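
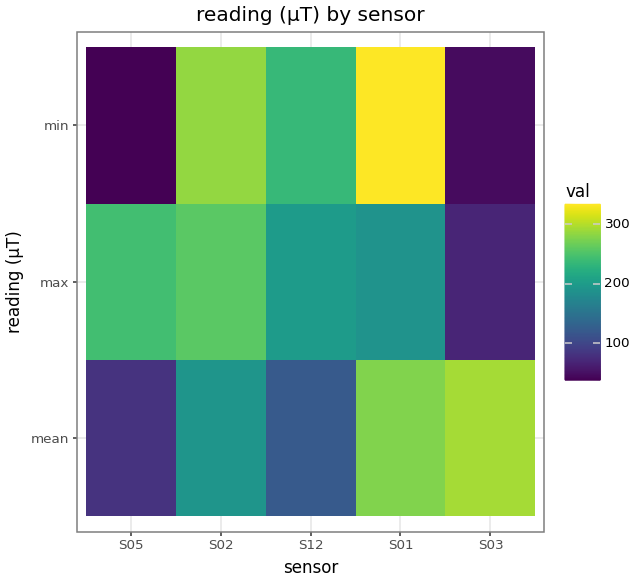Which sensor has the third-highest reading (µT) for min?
Top 4 for min: S01 ≈ 325, S02 ≈ 275, S12 ≈ 225, S03 ≈ 50.

S12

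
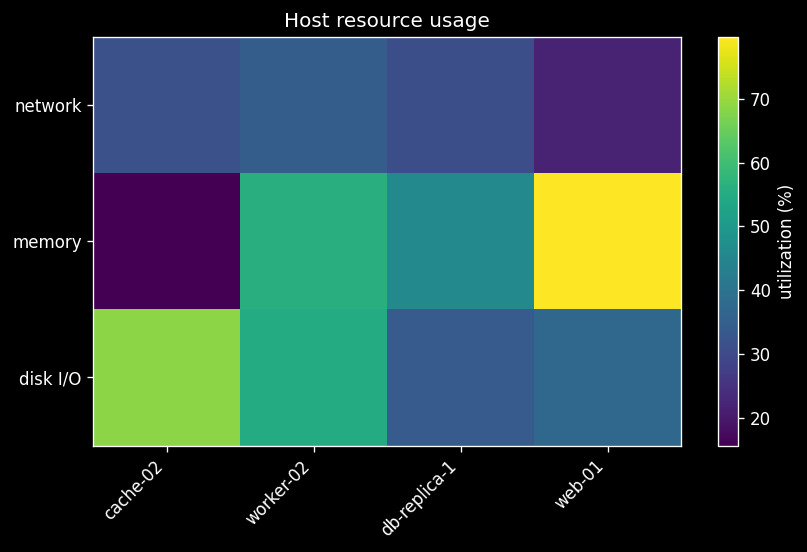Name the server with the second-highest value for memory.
worker-02

Top 3 for memory: web-01 ≈ 80, worker-02 ≈ 60, db-replica-1 ≈ 50.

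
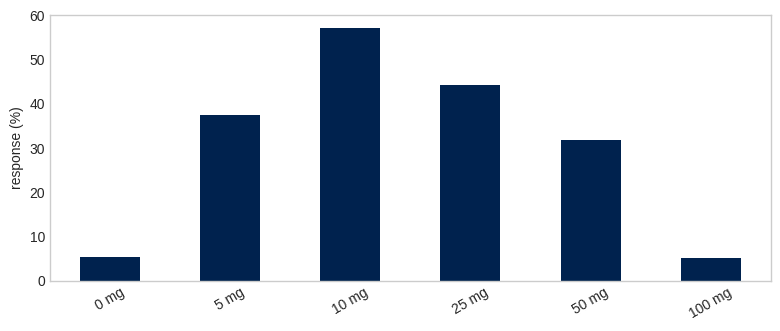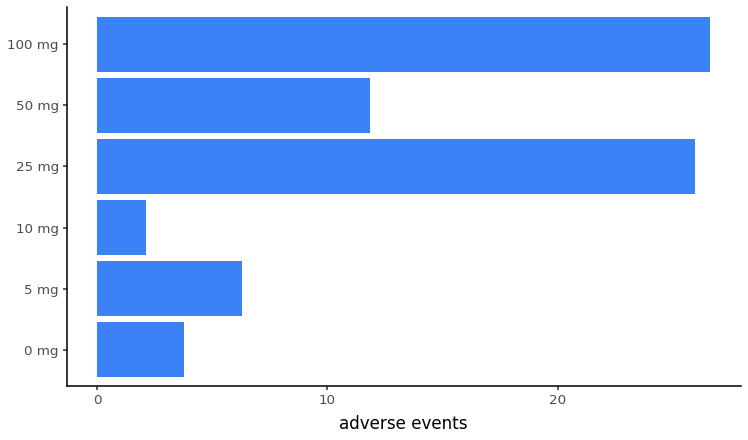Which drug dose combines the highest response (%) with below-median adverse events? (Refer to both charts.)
10 mg

Chart 2 median adverse events ≈ 10; below-median drug doses: 0 mg, 5 mg, 10 mg. Among those, 10 mg has the highest response (%) (≈ 60).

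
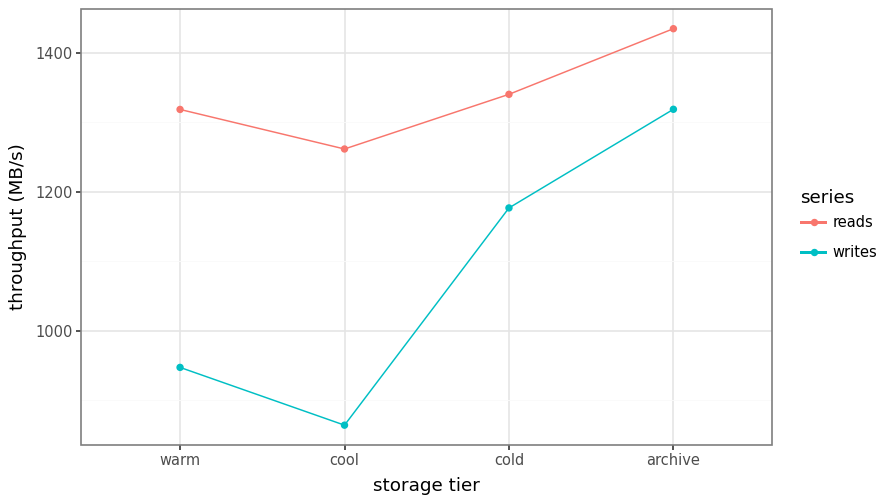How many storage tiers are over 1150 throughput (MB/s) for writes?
2

Above 1150: cold, archive.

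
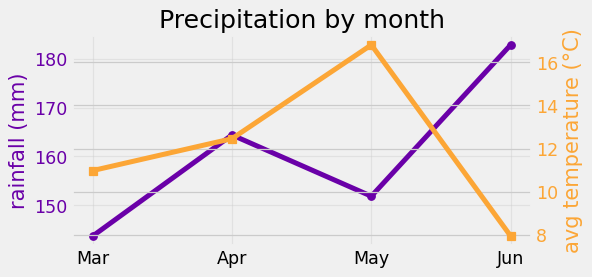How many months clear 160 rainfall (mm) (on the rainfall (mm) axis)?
Above 160: Apr, Jun.

2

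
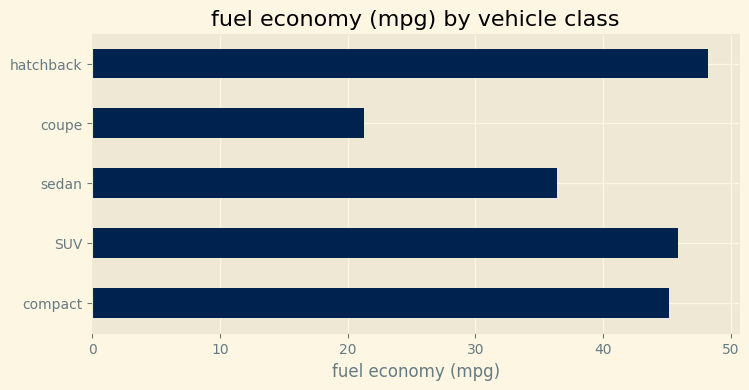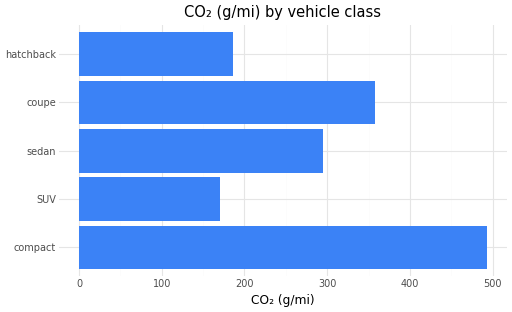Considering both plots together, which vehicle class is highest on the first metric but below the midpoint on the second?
Chart 2 median CO₂ (g/mi) ≈ 300; below-median vehicle classes: SUV, hatchback. Among those, hatchback has the highest fuel economy (mpg) (≈ 50).

hatchback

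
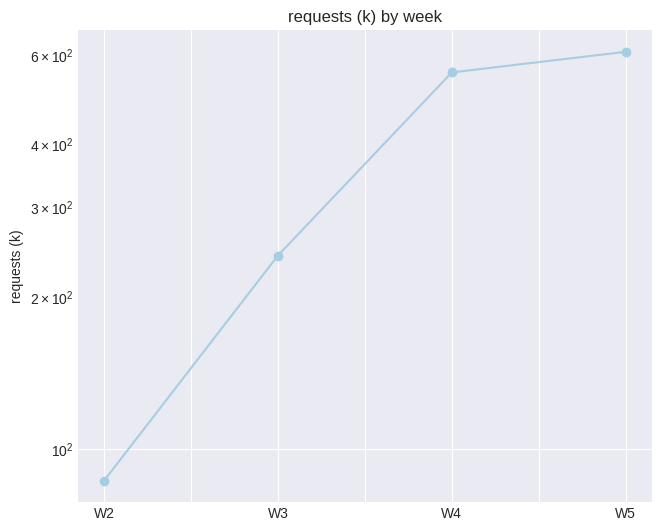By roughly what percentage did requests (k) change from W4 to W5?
W4 ≈ 550, W5 ≈ 600; (600 − 550) / 550 ≈ +9.1%.

≈ +9.1%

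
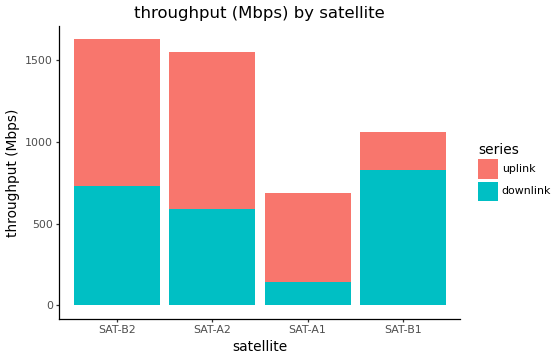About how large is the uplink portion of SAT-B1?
≈ 200

uplink top ≈ 1000, bottom ≈ 800; segment ≈ 200.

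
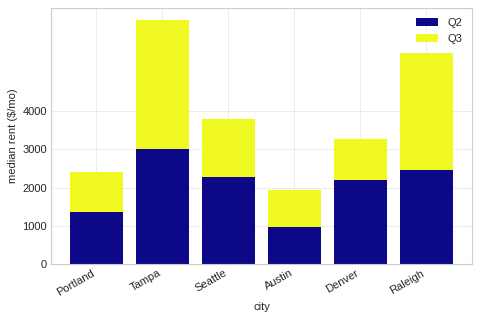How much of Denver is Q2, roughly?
≈ 2000

Q2 top ≈ 2000, bottom ≈ 0; segment ≈ 2000.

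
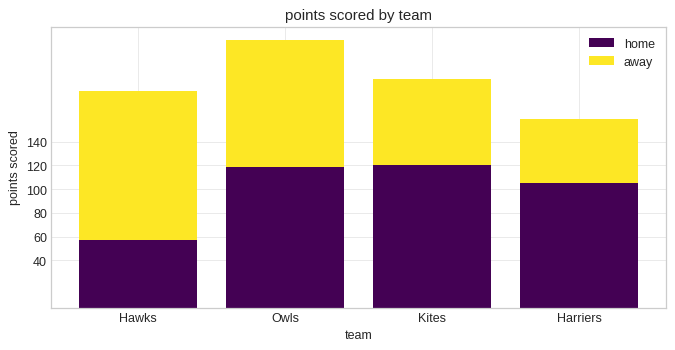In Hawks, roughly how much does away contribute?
≈ 120

away top ≈ 180, bottom ≈ 60; segment ≈ 120.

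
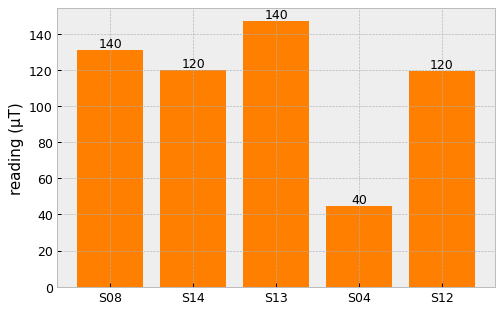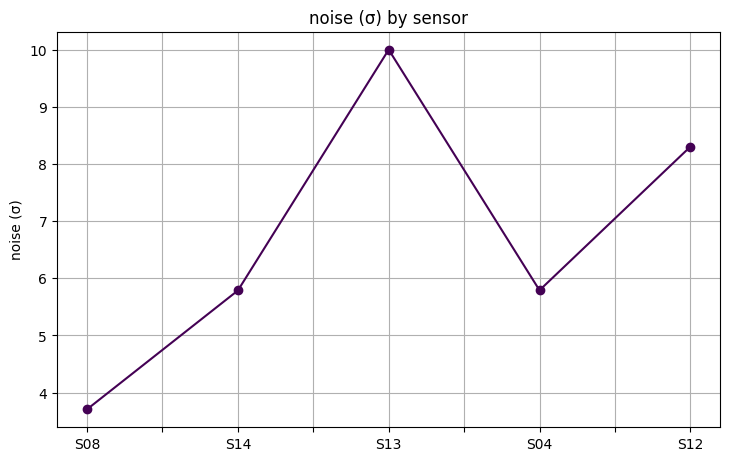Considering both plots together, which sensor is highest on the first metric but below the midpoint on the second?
Chart 2 median noise (σ) ≈ 6; below-median sensors: S08, S14. Among those, S08 has the highest reading (µT) (≈ 140).

S08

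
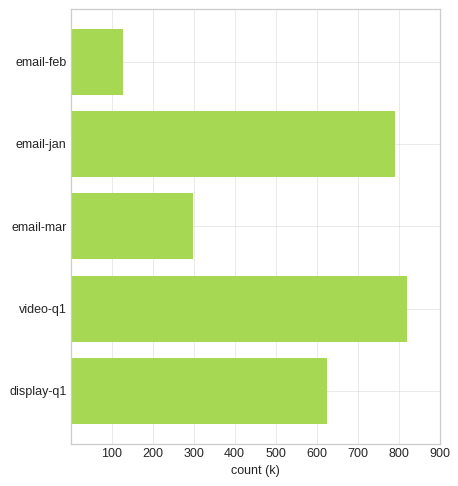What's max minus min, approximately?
Max video-q1 ≈ 800, min email-feb ≈ 100; range ≈ 700.

≈ 700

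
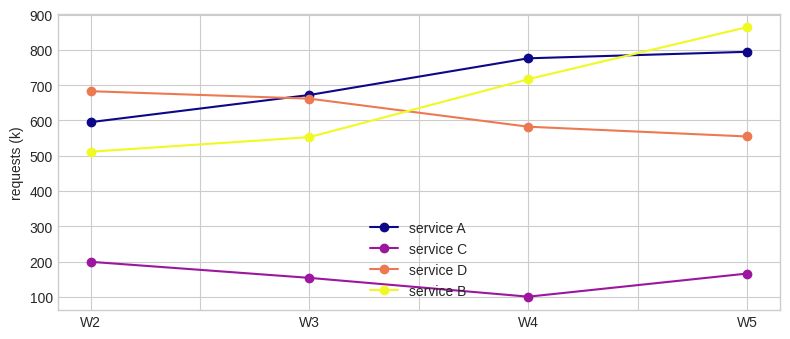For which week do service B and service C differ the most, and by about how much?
W5: service B ≈ 900, service C ≈ 200 → gap ≈ 700. Next-largest (W4) is only ≈ 600.

W5, ≈ 700 k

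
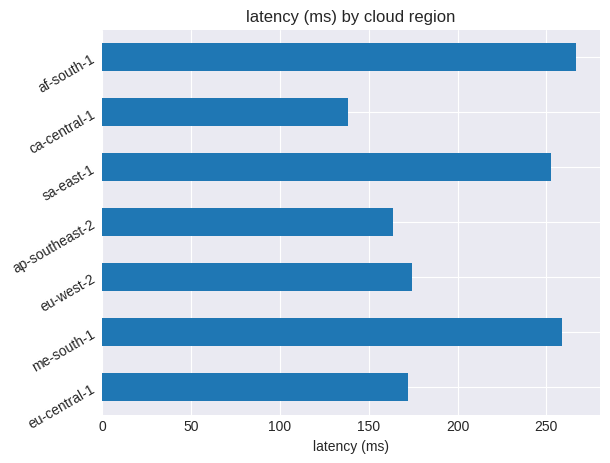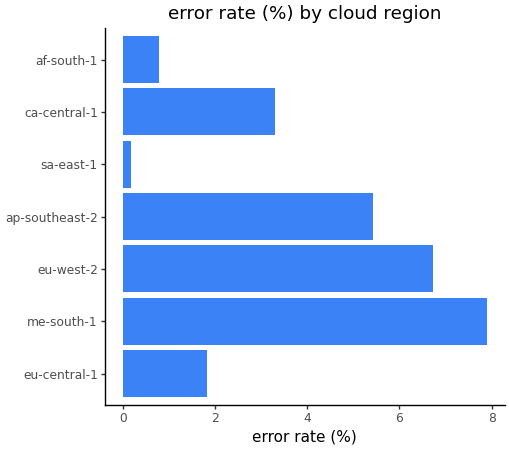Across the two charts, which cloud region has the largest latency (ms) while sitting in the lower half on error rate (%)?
af-south-1

Chart 2 median error rate (%) ≈ 3; below-median cloud regions: eu-central-1, sa-east-1, af-south-1. Among those, af-south-1 has the highest latency (ms) (≈ 275).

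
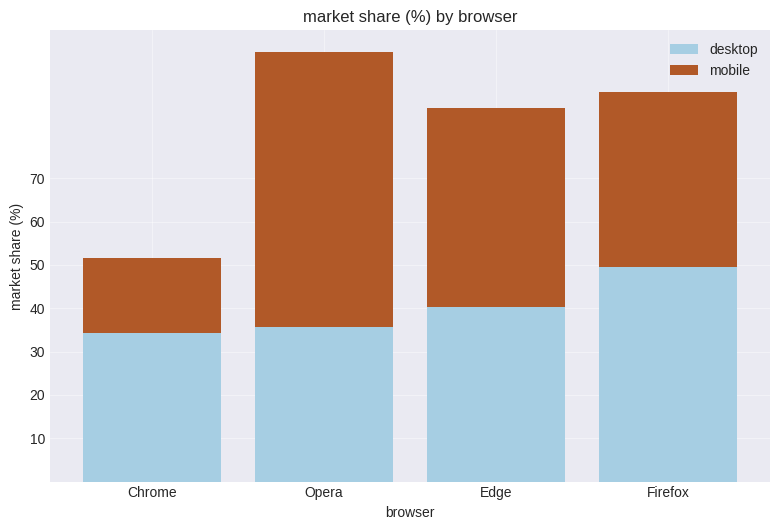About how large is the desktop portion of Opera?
≈ 40

desktop top ≈ 40, bottom ≈ 0; segment ≈ 40.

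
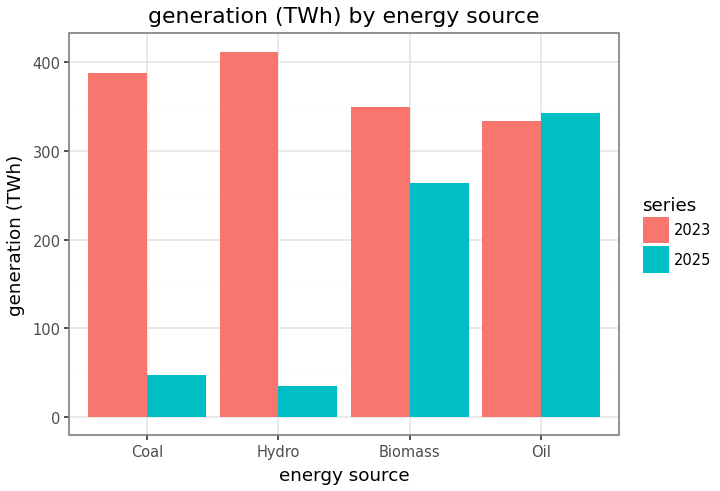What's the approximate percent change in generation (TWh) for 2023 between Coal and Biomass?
Coal ≈ 400, Biomass ≈ 350; (350 − 400) / 400 ≈ -12.5%.

≈ -12.5%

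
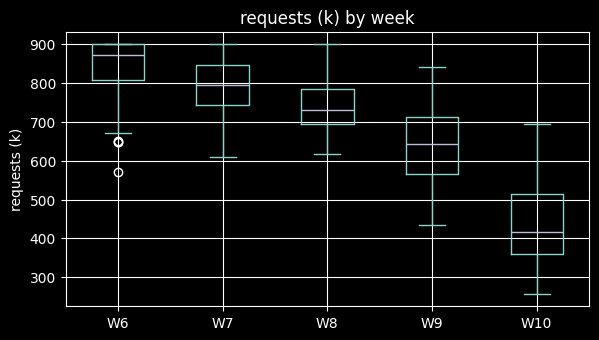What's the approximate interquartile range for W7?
≈ 100

Q3 ≈ 850, Q1 ≈ 750; IQR ≈ 100.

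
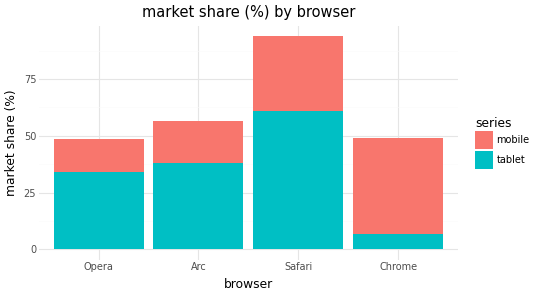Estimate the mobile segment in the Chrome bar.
≈ 40

mobile top ≈ 50, bottom ≈ 10; segment ≈ 40.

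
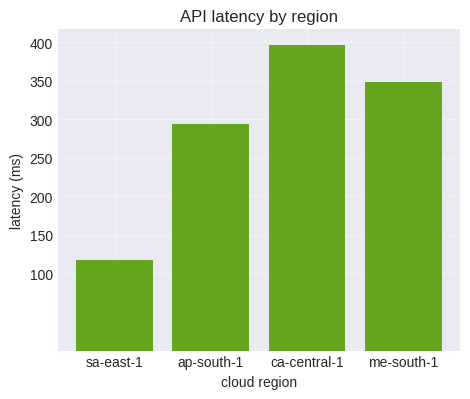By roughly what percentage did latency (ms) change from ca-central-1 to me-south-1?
ca-central-1 ≈ 400, me-south-1 ≈ 350; (350 − 400) / 400 ≈ -12.5%.

≈ -12.5%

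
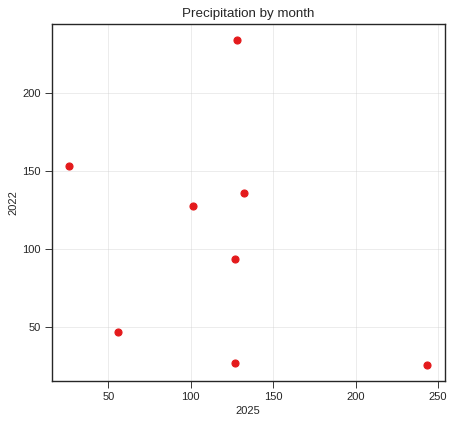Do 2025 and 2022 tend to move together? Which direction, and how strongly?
negative, weak

Points are negatively correlated; weak (|r| ≈ 0.3).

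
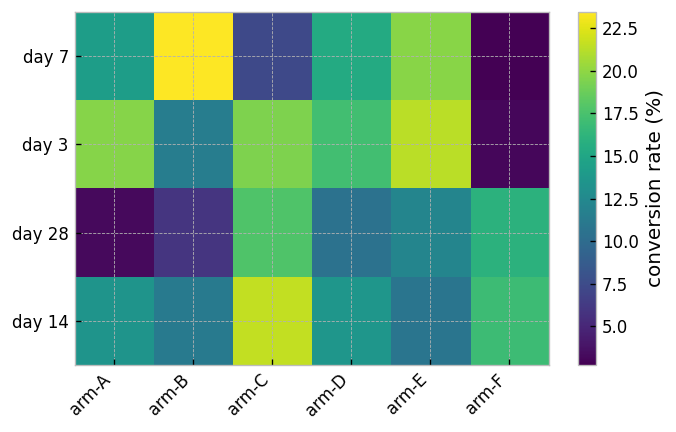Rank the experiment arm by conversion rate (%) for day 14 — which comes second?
Top 3 for day 14: arm-C ≈ 22, arm-F ≈ 16, arm-D ≈ 14.

arm-F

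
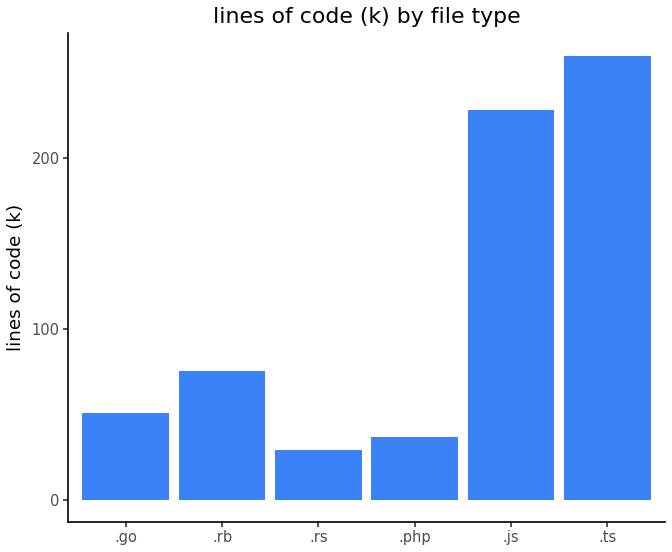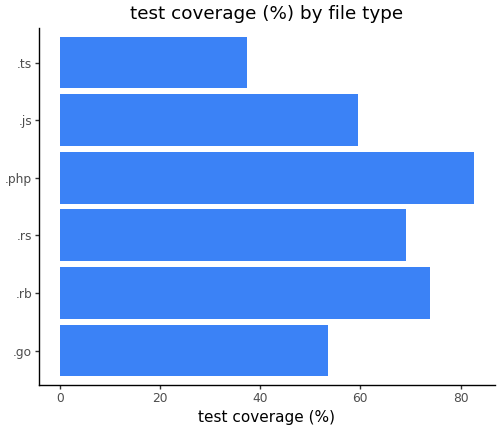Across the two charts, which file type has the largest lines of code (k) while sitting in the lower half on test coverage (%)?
Chart 2 median test coverage (%) ≈ 60; below-median file types: .go, .js, .ts. Among those, .ts has the highest lines of code (k) (≈ 250).

.ts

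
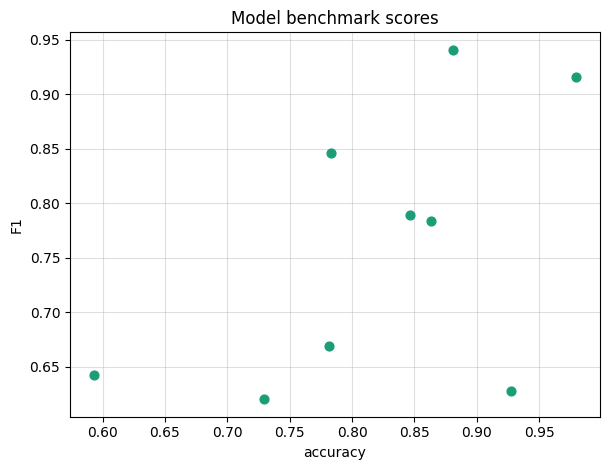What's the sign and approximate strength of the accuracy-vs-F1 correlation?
positive, moderate

Points are positively correlated; moderate (|r| ≈ 0.6).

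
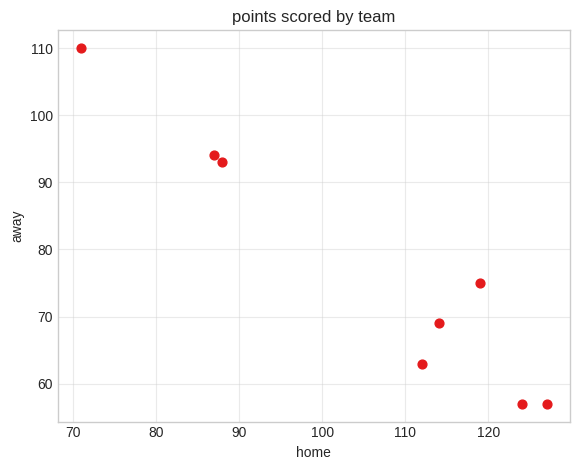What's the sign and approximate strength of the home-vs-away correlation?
negative, strong

Points are negatively correlated; strong (|r| ≈ 1.0).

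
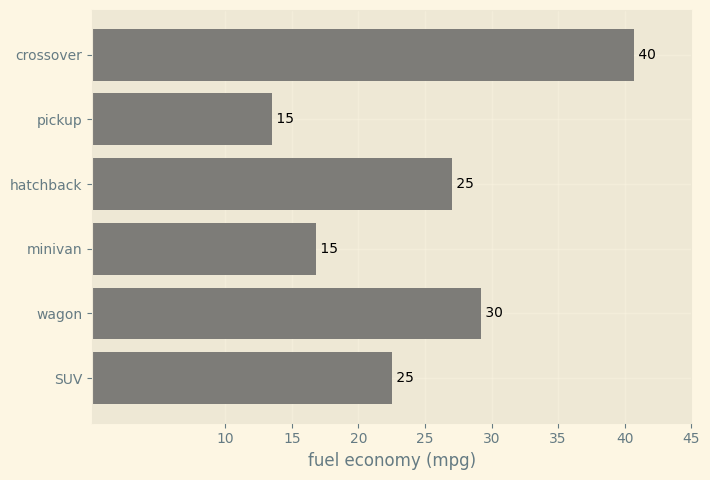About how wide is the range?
Max crossover ≈ 40, min pickup ≈ 15; range ≈ 25.

≈ 25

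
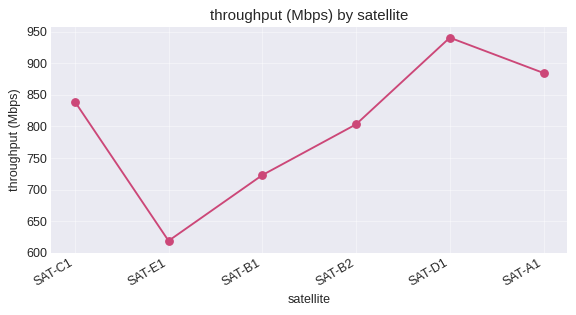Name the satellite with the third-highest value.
SAT-C1

Top 4: SAT-D1 ≈ 950, SAT-A1 ≈ 900, SAT-C1 ≈ 850, SAT-B2 ≈ 800.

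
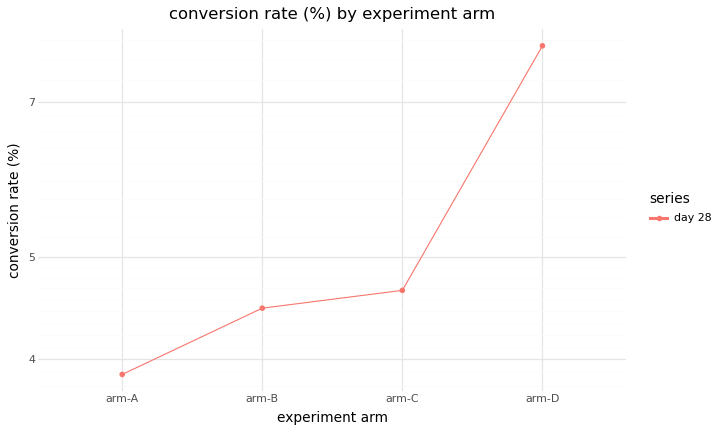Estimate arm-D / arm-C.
arm-D ≈ 8.0, arm-C ≈ 4.5; 8.0/4.5 ≈ 1.78.

≈ 1.78×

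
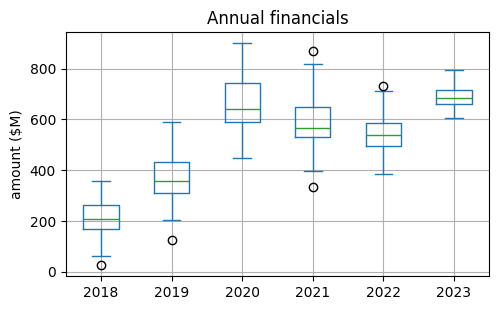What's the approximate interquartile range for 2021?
Q3 ≈ 650, Q1 ≈ 550; IQR ≈ 100.

≈ 100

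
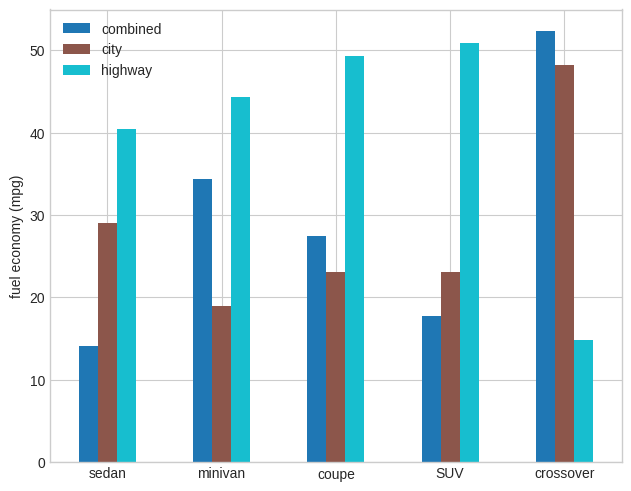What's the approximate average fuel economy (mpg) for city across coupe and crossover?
(25 + 50) / 2 ≈ 38.

≈ 38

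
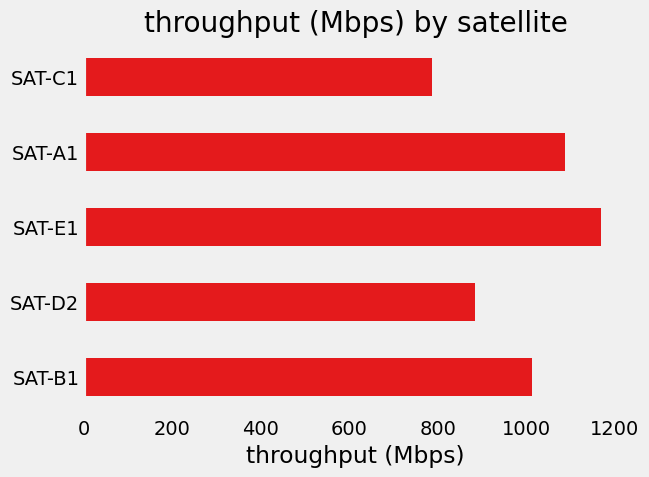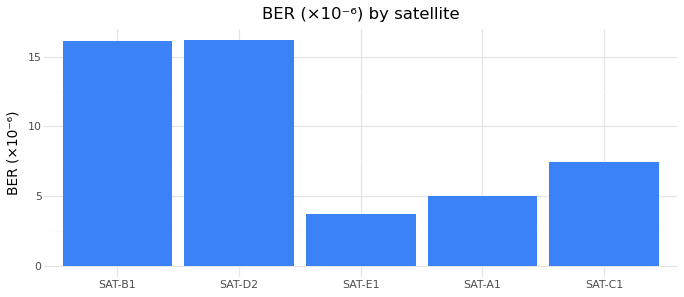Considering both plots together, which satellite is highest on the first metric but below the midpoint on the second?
SAT-E1

Chart 2 median BER (×10⁻⁶) ≈ 8; below-median satellites: SAT-E1, SAT-A1. Among those, SAT-E1 has the highest throughput (Mbps) (≈ 1200).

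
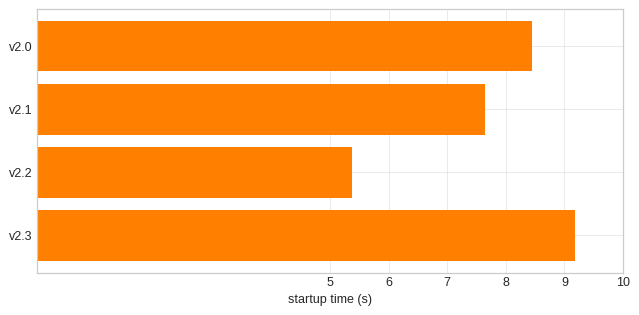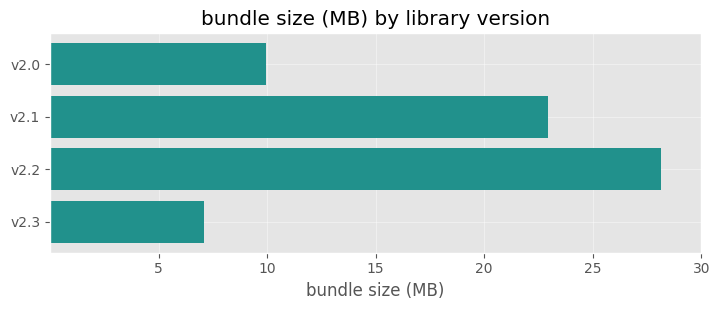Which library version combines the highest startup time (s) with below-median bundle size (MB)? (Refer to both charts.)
v2.3

Chart 2 median bundle size (MB) ≈ 15; below-median library versions: v2.0, v2.3. Among those, v2.3 has the highest startup time (s) (≈ 9).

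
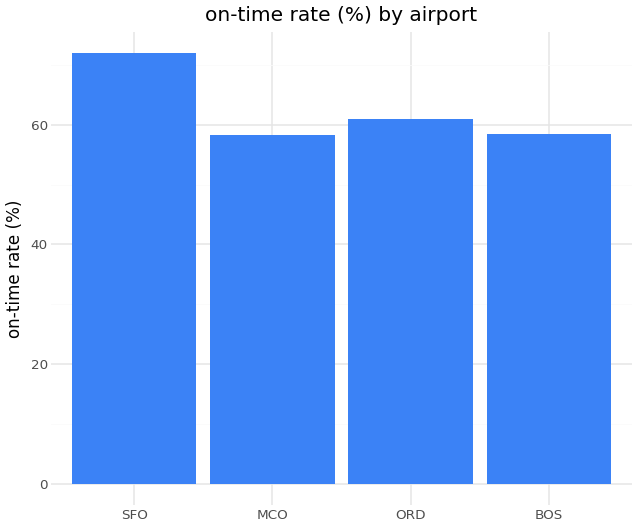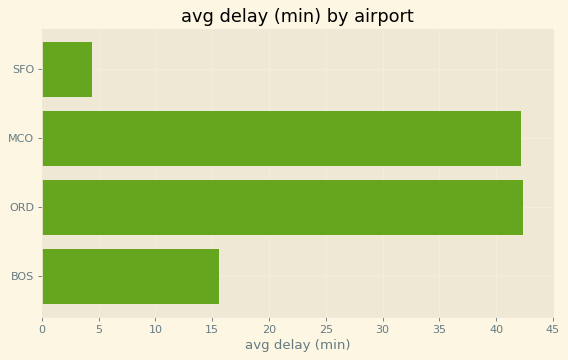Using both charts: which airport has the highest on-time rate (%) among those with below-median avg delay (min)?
SFO

Chart 2 median avg delay (min) ≈ 30; below-median airports: SFO, BOS. Among those, SFO has the highest on-time rate (%) (≈ 70).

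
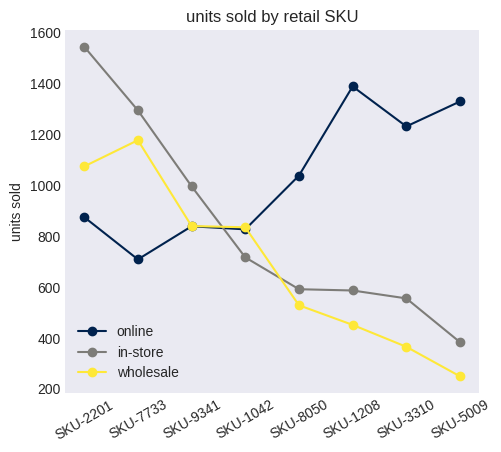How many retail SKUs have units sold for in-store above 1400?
Above 1400: SKU-2201.

1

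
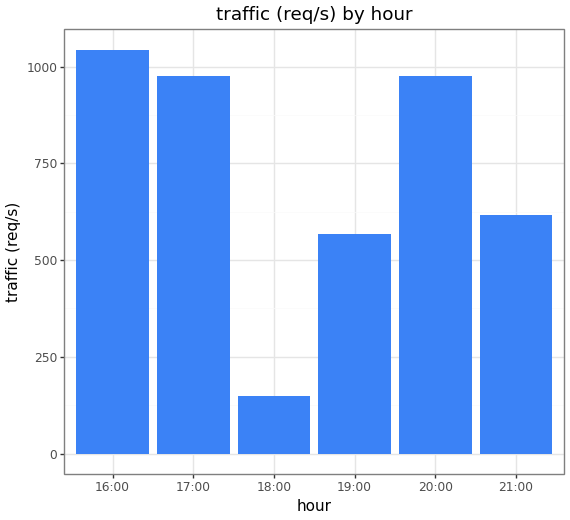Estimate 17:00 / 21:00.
17:00 ≈ 1000, 21:00 ≈ 600; 1000/600 ≈ 1.67.

≈ 1.67×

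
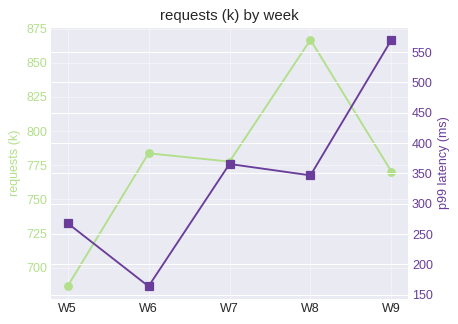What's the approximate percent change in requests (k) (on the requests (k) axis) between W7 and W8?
W7 ≈ 780, W8 ≈ 860; (860 − 780) / 780 ≈ +10.3%.

≈ +10.3%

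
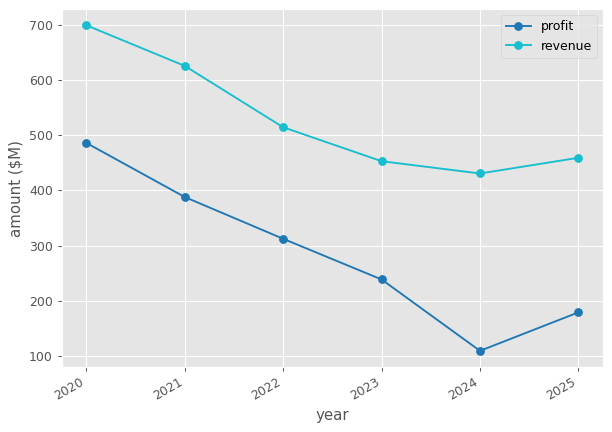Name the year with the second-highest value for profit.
2021

Top 3 for profit: 2020 ≈ 500, 2021 ≈ 400, 2022 ≈ 300.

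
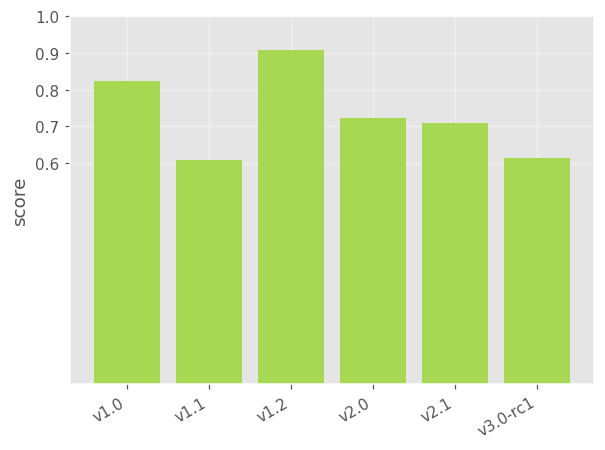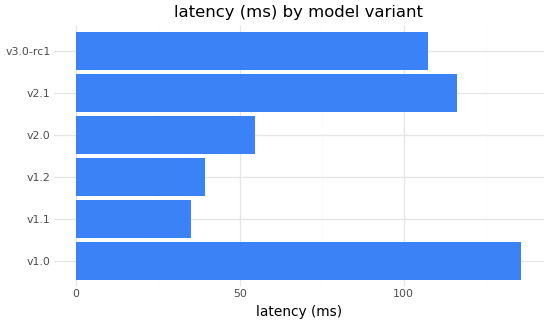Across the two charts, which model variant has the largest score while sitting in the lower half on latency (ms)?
v1.2

Chart 2 median latency (ms) ≈ 80; below-median model variants: v1.1, v1.2, v2.0. Among those, v1.2 has the highest score (≈ 0.9).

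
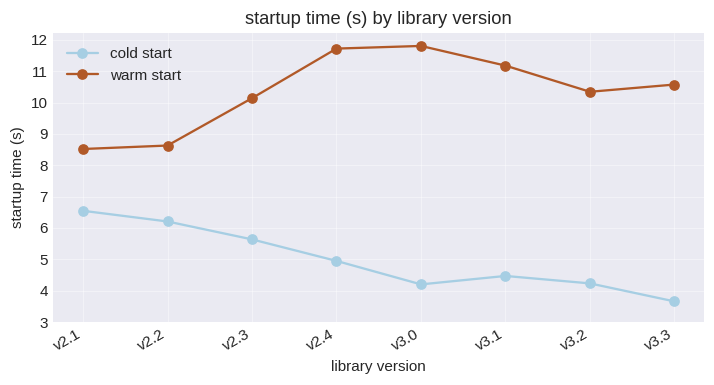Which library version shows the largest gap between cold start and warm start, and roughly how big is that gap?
v3.0, ≈ 8 s

v3.0: cold start ≈ 4, warm start ≈ 12 → gap ≈ 8. Next-largest (v3.3) is only ≈ 7.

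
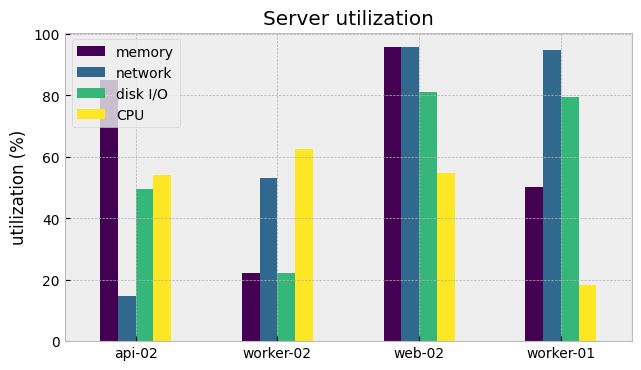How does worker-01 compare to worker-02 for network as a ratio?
worker-01 ≈ 90, worker-02 ≈ 50; 90/50 ≈ 1.8.

≈ 1.8×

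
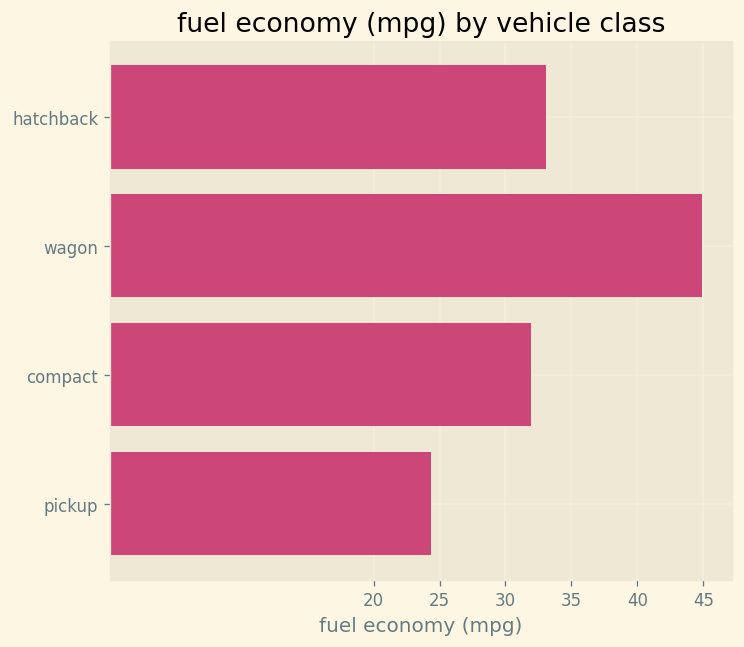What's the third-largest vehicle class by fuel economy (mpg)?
compact

Top 4: wagon ≈ 45, hatchback ≈ 35, compact ≈ 30, pickup ≈ 25.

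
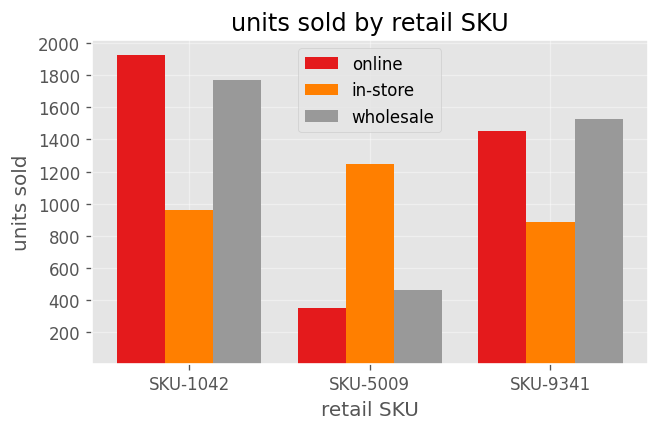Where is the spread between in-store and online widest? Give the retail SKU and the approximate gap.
SKU-1042: in-store ≈ 1000, online ≈ 2000 → gap ≈ 1000. Next-largest (SKU-5009) is only ≈ 800.

SKU-1042, ≈ 1000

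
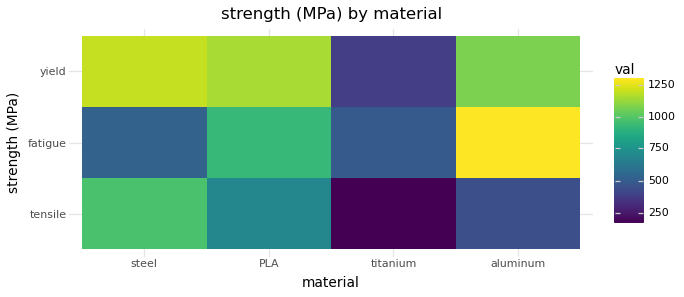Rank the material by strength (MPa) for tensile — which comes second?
Top 3 for tensile: steel ≈ 1000, PLA ≈ 700, aluminum ≈ 400.

PLA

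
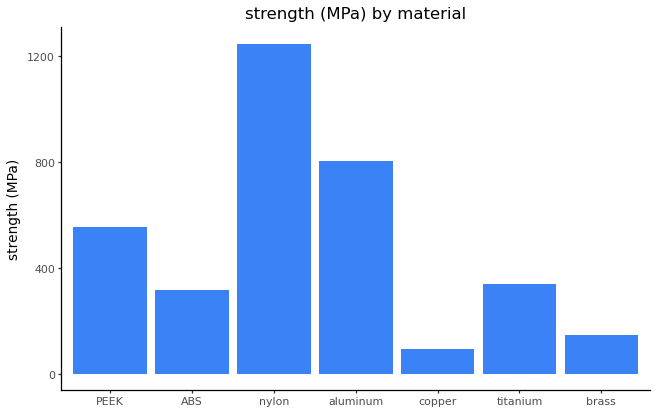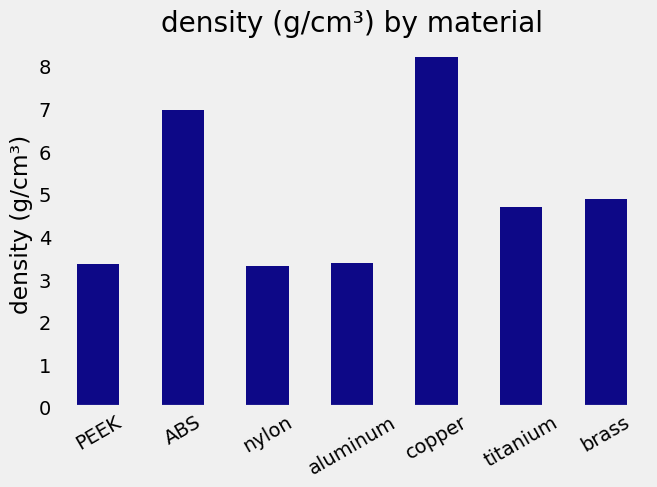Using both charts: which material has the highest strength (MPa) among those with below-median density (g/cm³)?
nylon

Chart 2 median density (g/cm³) ≈ 5; below-median materials: PEEK, nylon, aluminum. Among those, nylon has the highest strength (MPa) (≈ 1200).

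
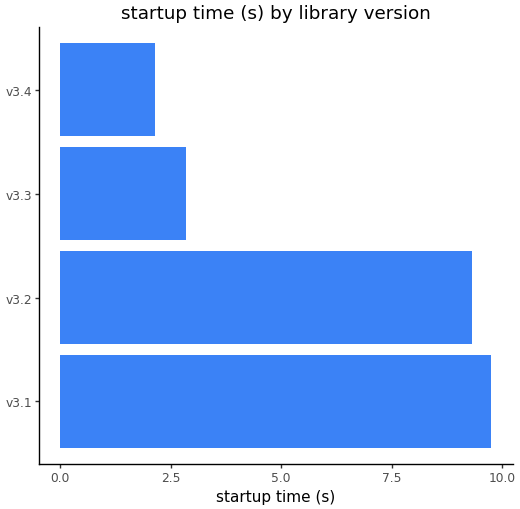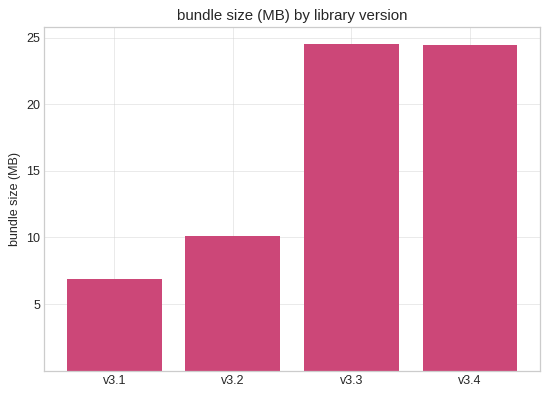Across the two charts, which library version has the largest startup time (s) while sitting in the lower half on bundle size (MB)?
Chart 2 median bundle size (MB) ≈ 15; below-median library versions: v3.1, v3.2. Among those, v3.1 has the highest startup time (s) (≈ 10).

v3.1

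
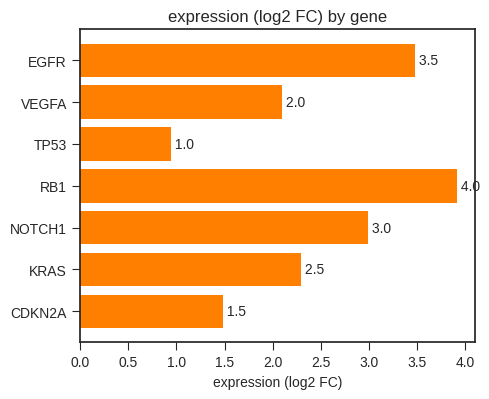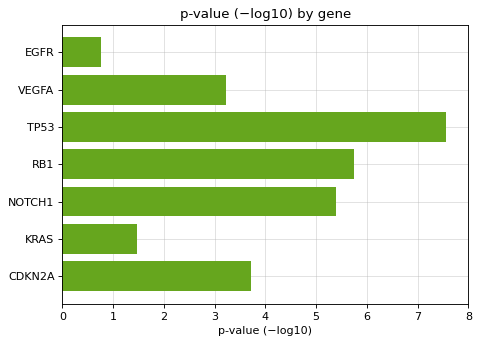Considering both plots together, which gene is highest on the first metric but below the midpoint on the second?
Chart 2 median p-value (−log10) ≈ 4; below-median genes: EGFR, VEGFA, KRAS. Among those, EGFR has the highest expression (log2 FC) (≈ 3.5).

EGFR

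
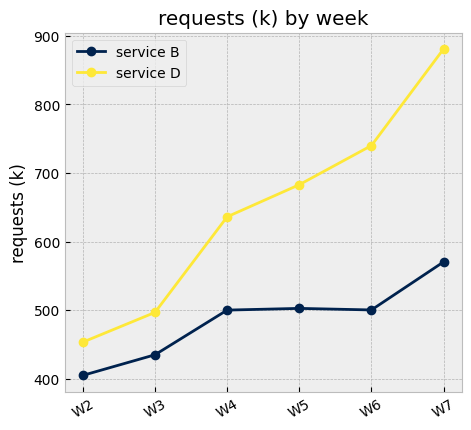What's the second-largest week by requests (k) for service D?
W6

Top 3 for service D: W7 ≈ 900, W6 ≈ 750, W5 ≈ 700.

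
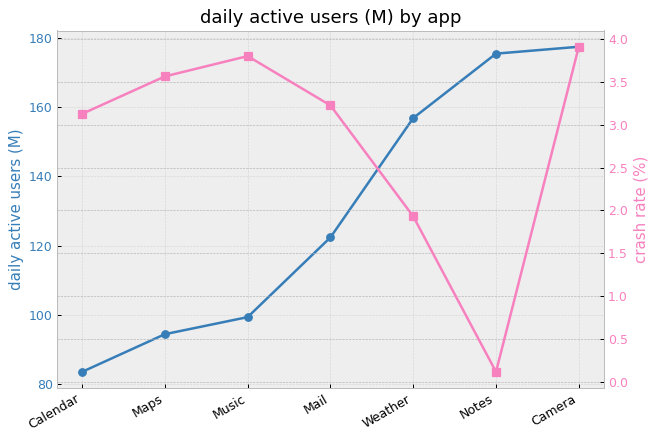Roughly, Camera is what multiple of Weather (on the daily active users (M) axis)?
≈ 1.12×

Camera ≈ 180, Weather ≈ 160; 180/160 ≈ 1.12.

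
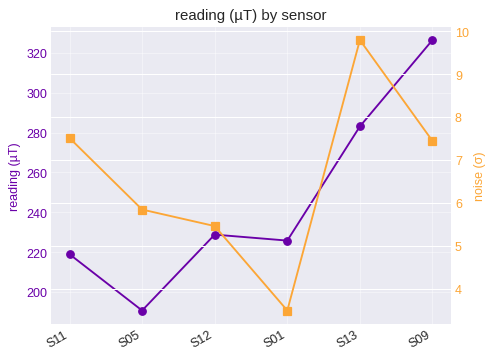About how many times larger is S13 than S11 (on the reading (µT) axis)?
S13 ≈ 280, S11 ≈ 220; 280/220 ≈ 1.27.

≈ 1.27×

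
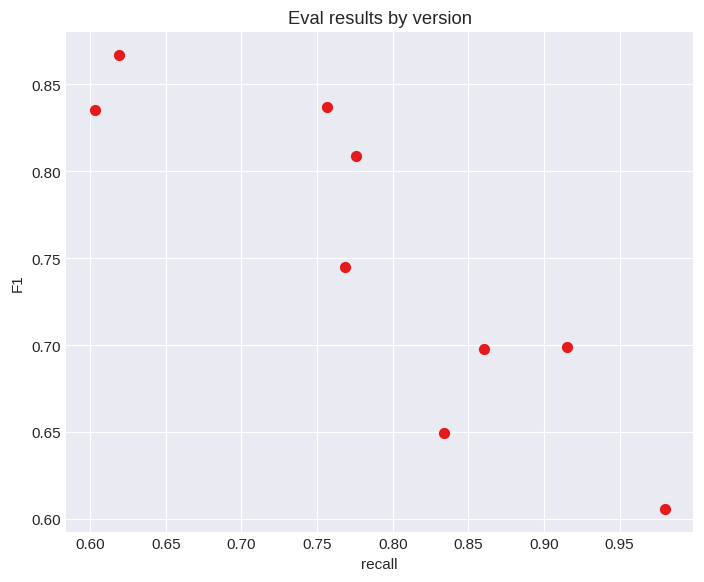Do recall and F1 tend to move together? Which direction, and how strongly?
negative, strong

Points are negatively correlated; strong (|r| ≈ 0.9).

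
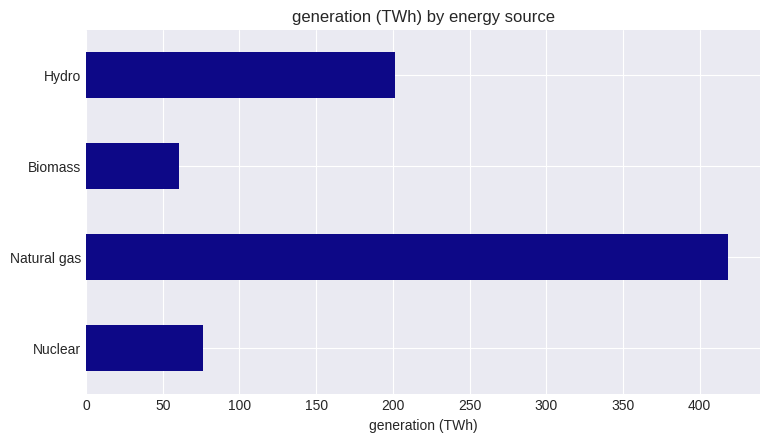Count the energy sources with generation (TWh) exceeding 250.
1

Above 250: Natural gas.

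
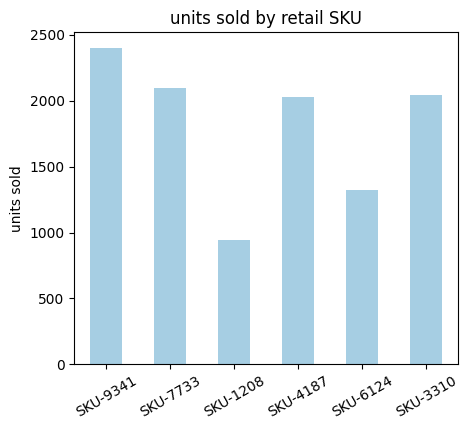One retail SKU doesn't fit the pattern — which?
SKU-1208 ≈ 1000; the rest sit between ≈ 1400 and ≈ 2400.

SKU-1208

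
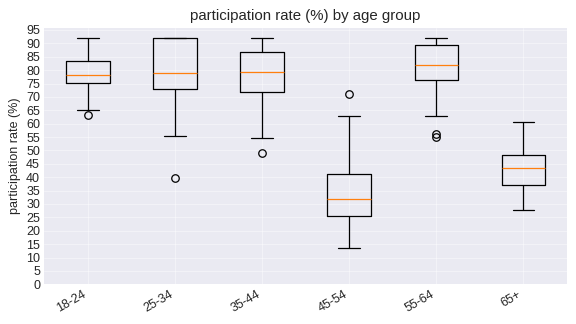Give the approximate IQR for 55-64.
≈ 15

Q3 ≈ 90, Q1 ≈ 75; IQR ≈ 15.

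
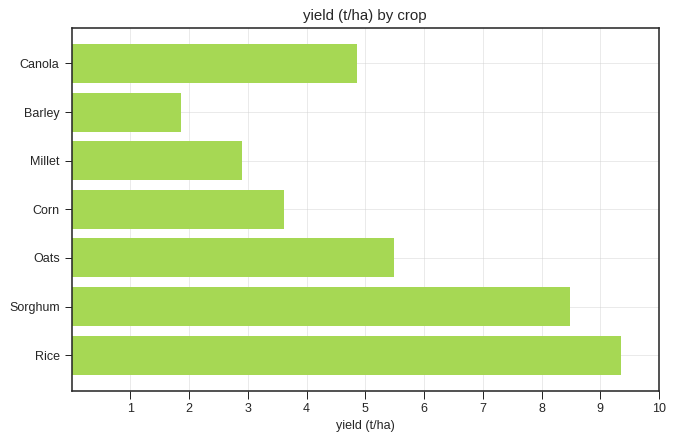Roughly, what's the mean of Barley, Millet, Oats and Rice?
≈ 5

(2 + 3 + 5 + 9) / 4 ≈ 5.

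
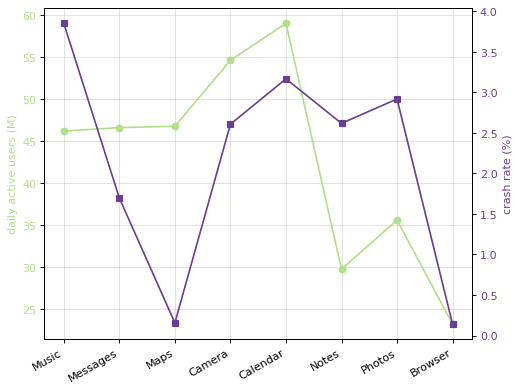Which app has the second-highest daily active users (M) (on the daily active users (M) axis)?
Camera

Top 3 (on the daily active users (M) axis): Calendar ≈ 60, Camera ≈ 55, Maps ≈ 45.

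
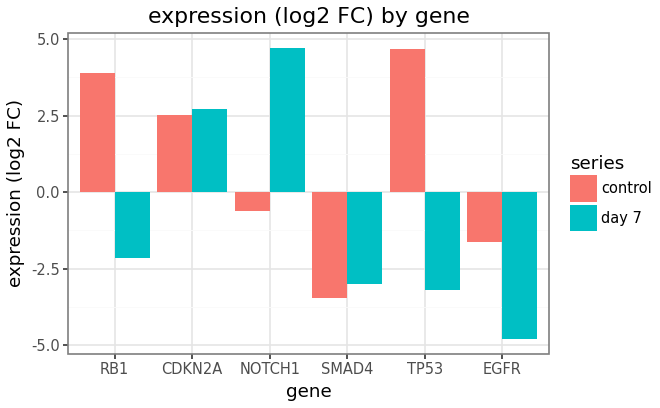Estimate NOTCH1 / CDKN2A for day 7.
NOTCH1 ≈ 5, CDKN2A ≈ 3; 5/3 ≈ 1.67.

≈ 1.67×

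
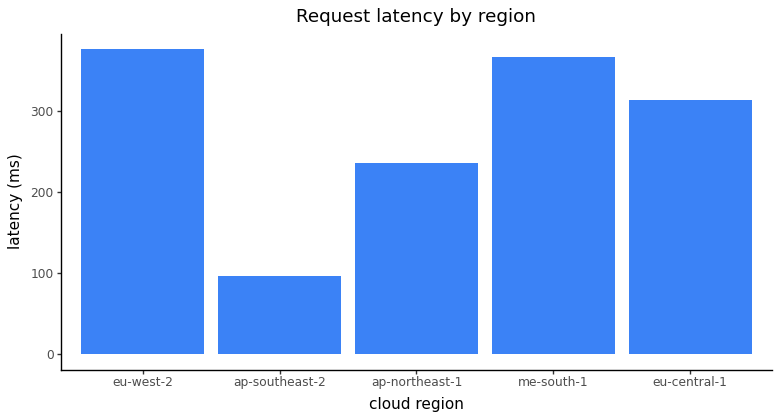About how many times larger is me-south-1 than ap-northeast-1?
me-south-1 ≈ 350, ap-northeast-1 ≈ 250; 350/250 ≈ 1.4.

≈ 1.4×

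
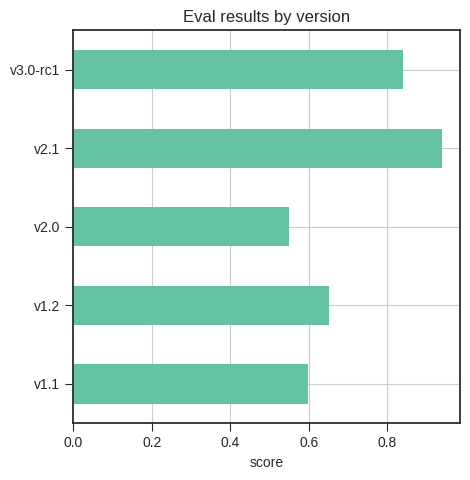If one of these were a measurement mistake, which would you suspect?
v2.1 ≈ 0.9; the rest sit between ≈ 0.6 and ≈ 0.8.

v2.1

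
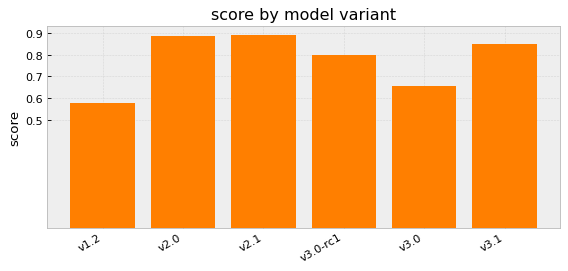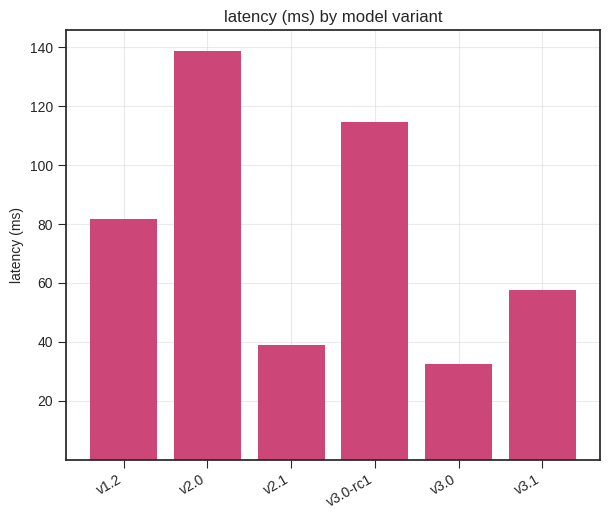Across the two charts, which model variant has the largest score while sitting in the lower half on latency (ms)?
v2.1

Chart 2 median latency (ms) ≈ 60; below-median model variants: v2.1, v3.0, v3.1. Among those, v2.1 has the highest score (≈ 0.9).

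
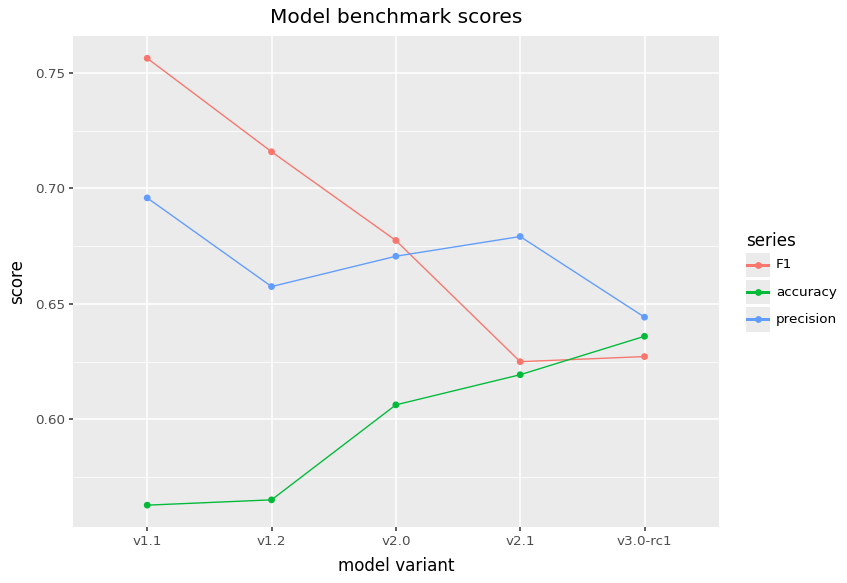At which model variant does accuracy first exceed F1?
v2.1: accuracy ≈ 0.62 vs F1 ≈ 0.62 (not yet); v3.0-rc1: accuracy ≈ 0.64 vs F1 ≈ 0.62 (first crossover).

v3.0-rc1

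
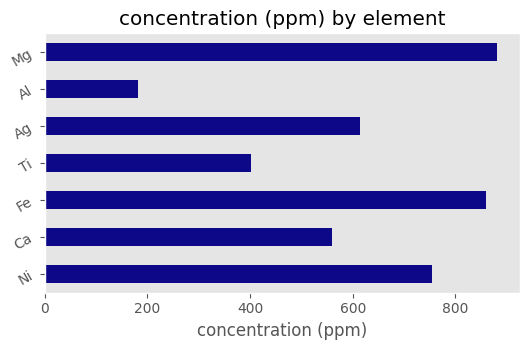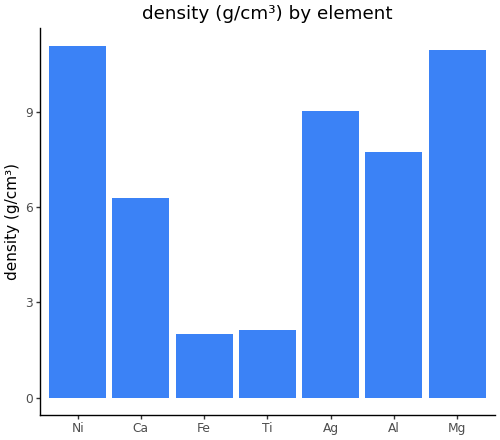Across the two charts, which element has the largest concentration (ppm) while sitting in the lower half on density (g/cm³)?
Fe

Chart 2 median density (g/cm³) ≈ 8; below-median elements: Ca, Fe, Ti. Among those, Fe has the highest concentration (ppm) (≈ 900).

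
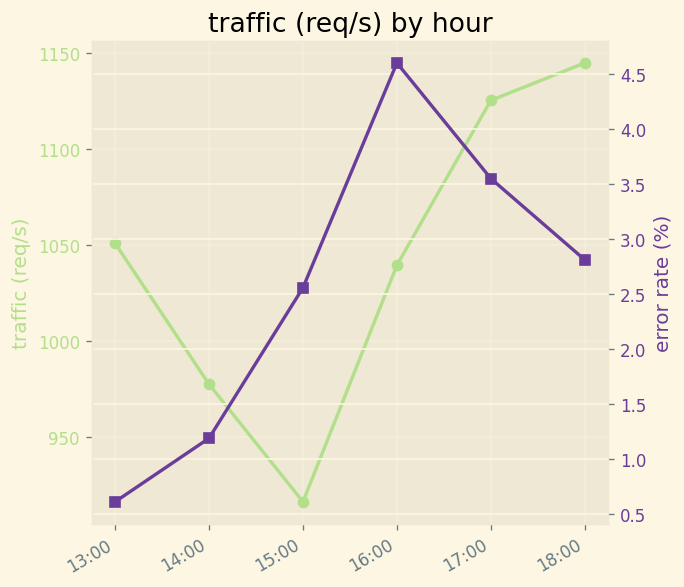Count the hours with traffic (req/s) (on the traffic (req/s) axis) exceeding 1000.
Above 1000: 13:00, 16:00, 17:00, 18:00.

4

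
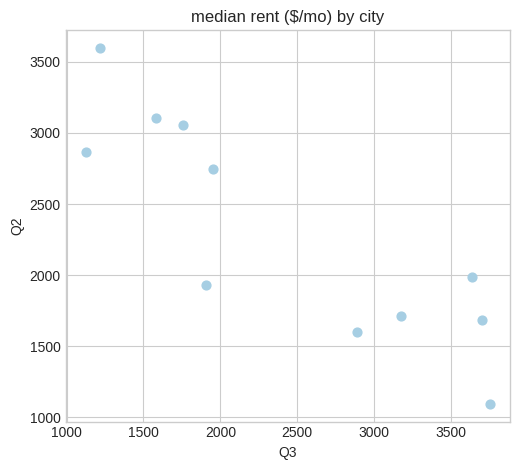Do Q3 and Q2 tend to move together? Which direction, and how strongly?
Points are negatively correlated; strong (|r| ≈ 0.9).

negative, strong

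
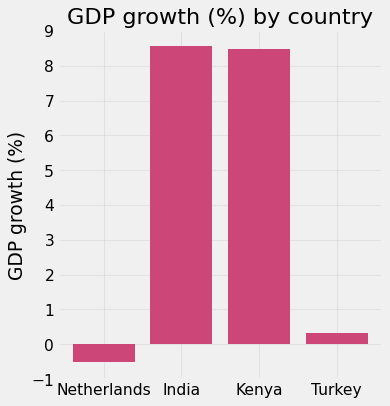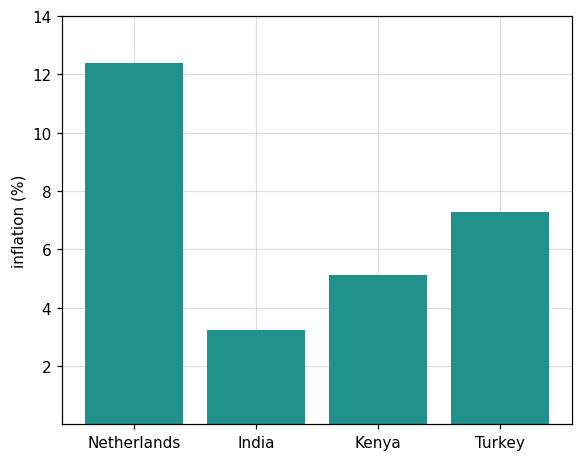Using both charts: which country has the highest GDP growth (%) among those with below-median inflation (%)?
India

Chart 2 median inflation (%) ≈ 6; below-median countries: India, Kenya. Among those, India has the highest GDP growth (%) (≈ 9).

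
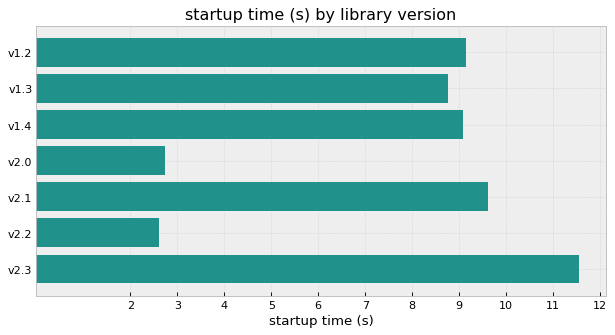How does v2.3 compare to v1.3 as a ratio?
≈ 1.33×

v2.3 ≈ 12, v1.3 ≈ 9; 12/9 ≈ 1.33.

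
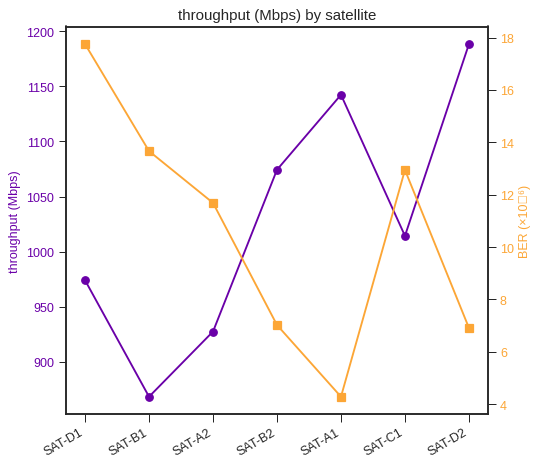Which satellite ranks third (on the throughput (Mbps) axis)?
Top 4 (on the throughput (Mbps) axis): SAT-D2 ≈ 1200, SAT-A1 ≈ 1150, SAT-B2 ≈ 1050, SAT-C1 ≈ 1000.

SAT-B2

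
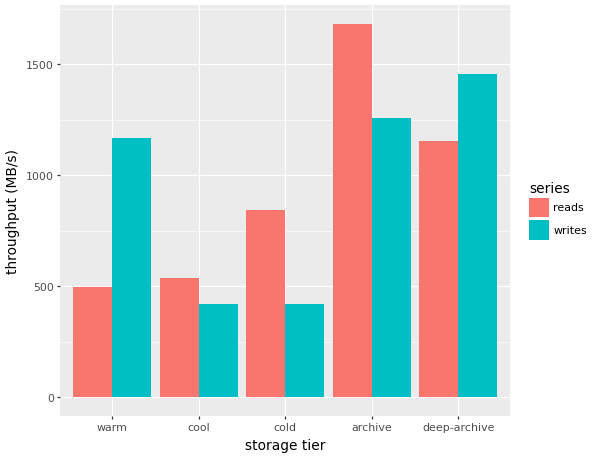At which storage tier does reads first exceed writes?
warm: reads ≈ 400 vs writes ≈ 1200 (not yet); cool: reads ≈ 600 vs writes ≈ 400 (first crossover).

cool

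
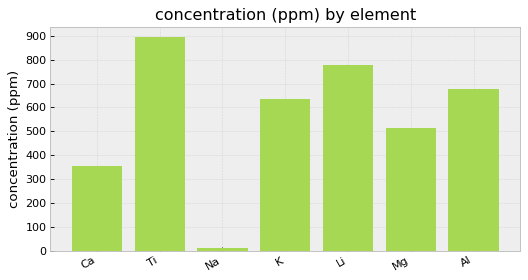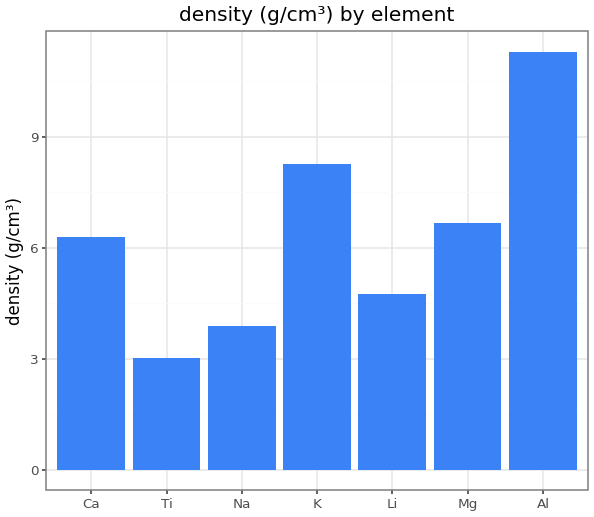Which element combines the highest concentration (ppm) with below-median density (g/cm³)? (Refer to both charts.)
Chart 2 median density (g/cm³) ≈ 6; below-median elements: Ti, Na, Li. Among those, Ti has the highest concentration (ppm) (≈ 900).

Ti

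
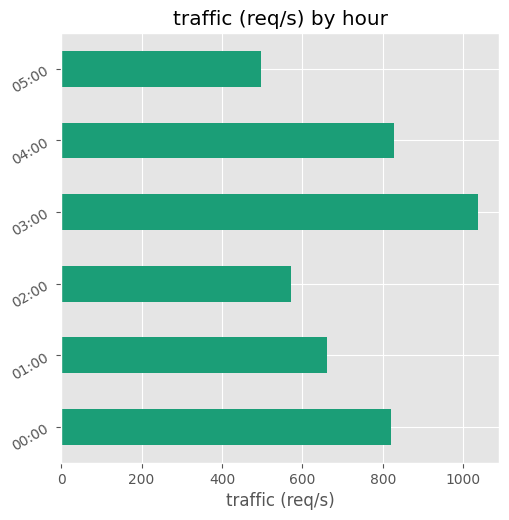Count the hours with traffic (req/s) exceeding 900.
1

Above 900: 03:00.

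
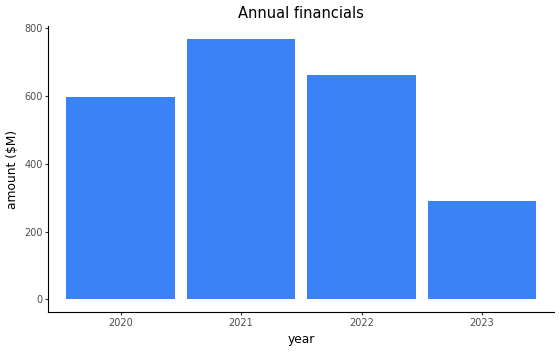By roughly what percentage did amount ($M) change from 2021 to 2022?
2021 ≈ 800, 2022 ≈ 700; (700 − 800) / 800 ≈ -12.5%.

≈ -12.5%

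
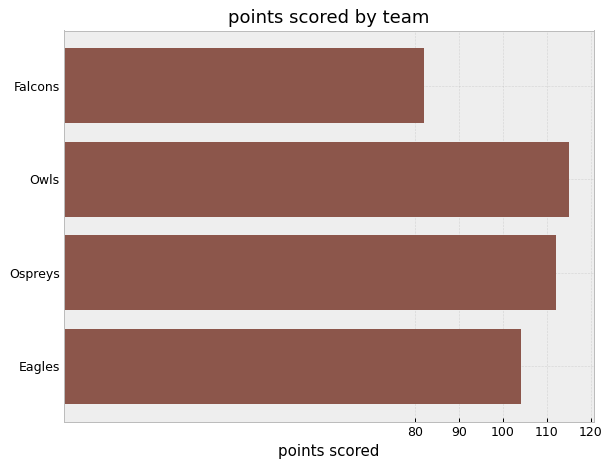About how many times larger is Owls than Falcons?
≈ 1.5×

Owls ≈ 120, Falcons ≈ 80; 120/80 ≈ 1.5.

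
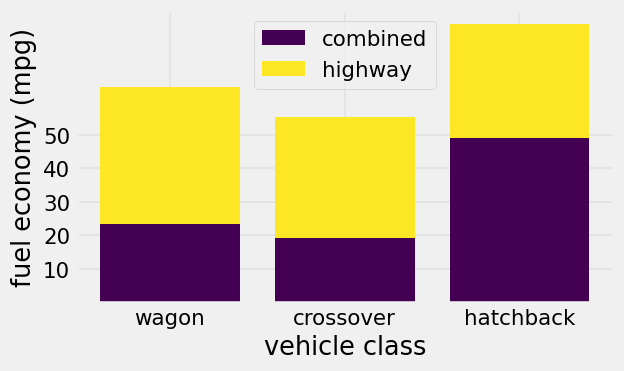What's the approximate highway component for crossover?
≈ 40

highway top ≈ 60, bottom ≈ 20; segment ≈ 40.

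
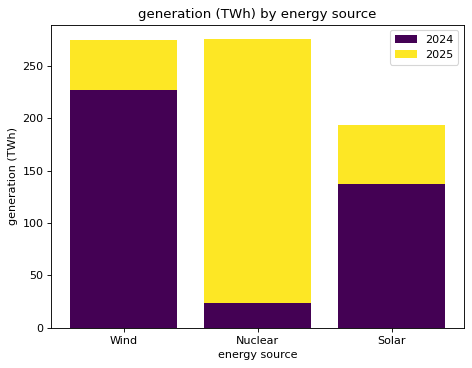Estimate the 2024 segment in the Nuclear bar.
≈ 25

2024 top ≈ 25, bottom ≈ 0; segment ≈ 25.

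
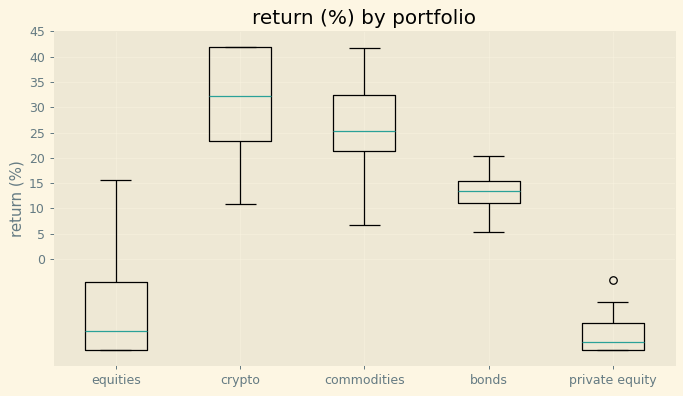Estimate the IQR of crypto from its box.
Q3 ≈ 40, Q1 ≈ 25; IQR ≈ 15.

≈ 15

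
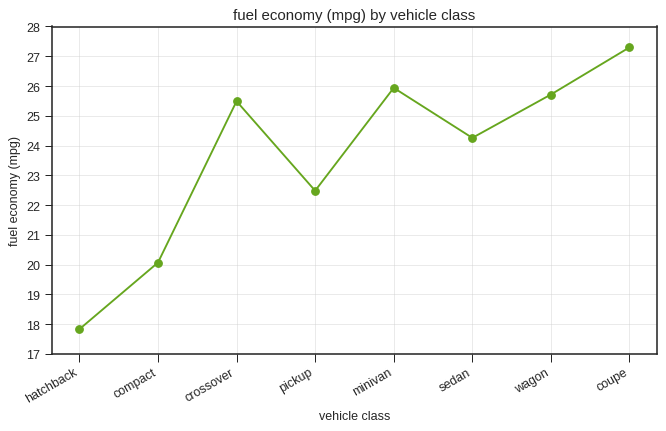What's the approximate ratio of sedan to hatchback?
sedan ≈ 24, hatchback ≈ 18; 24/18 ≈ 1.33.

≈ 1.33×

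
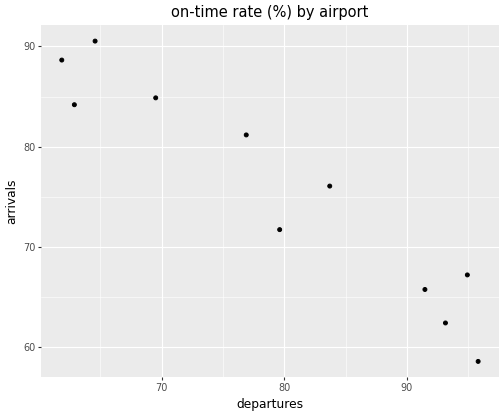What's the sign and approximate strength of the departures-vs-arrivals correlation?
negative, strong

Points are negatively correlated; strong (|r| ≈ 1.0).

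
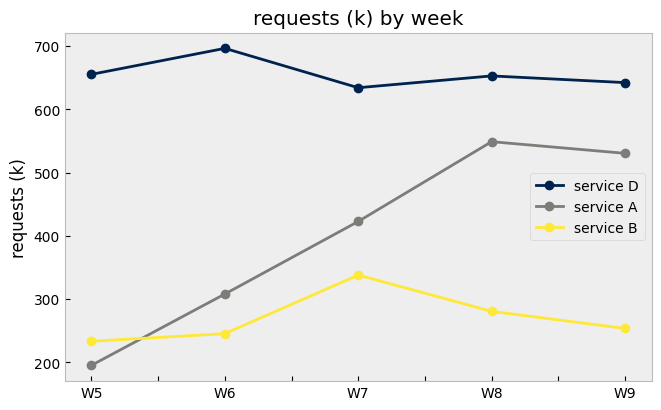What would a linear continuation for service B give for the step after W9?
Last three: 350, 300, 250 → slope ≈ -50/step → next ≈ 200.

≈ 200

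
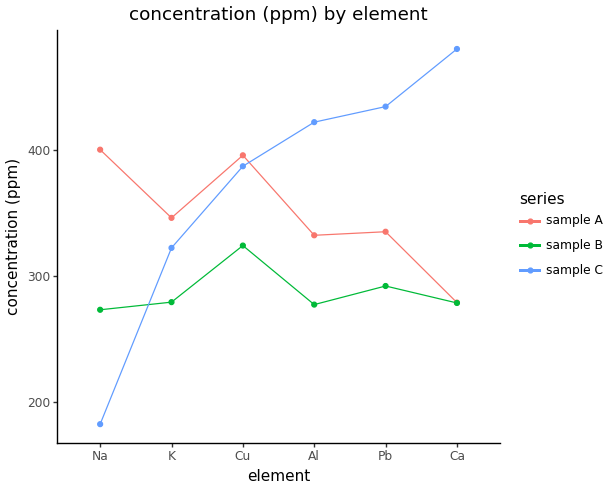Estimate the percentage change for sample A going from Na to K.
≈ -12.5%

Na ≈ 400, K ≈ 350; (350 − 400) / 400 ≈ -12.5%.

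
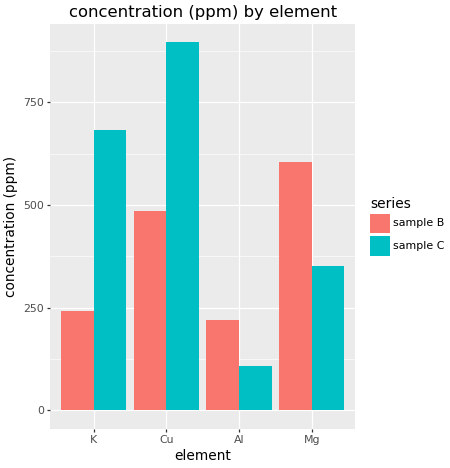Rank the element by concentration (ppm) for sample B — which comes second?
Cu

Top 3 for sample B: Mg ≈ 600, Cu ≈ 500, K ≈ 200.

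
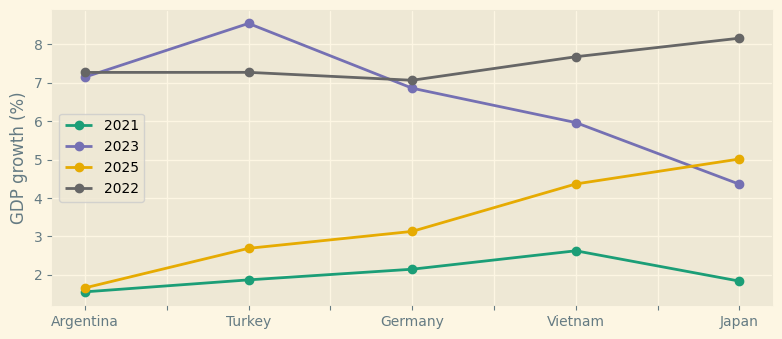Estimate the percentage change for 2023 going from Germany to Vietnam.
Germany ≈ 7, Vietnam ≈ 6; (6 − 7) / 7 ≈ -14.3%.

≈ -14.3%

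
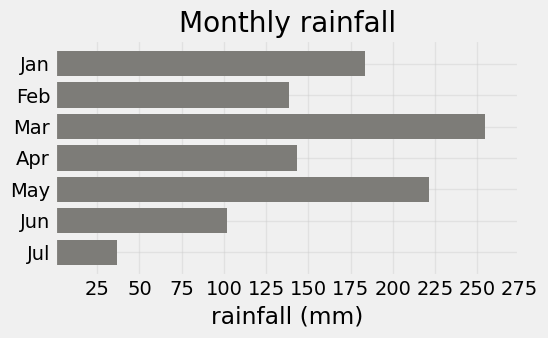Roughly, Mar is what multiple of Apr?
Mar ≈ 250, Apr ≈ 150; 250/150 ≈ 1.67.

≈ 1.67×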